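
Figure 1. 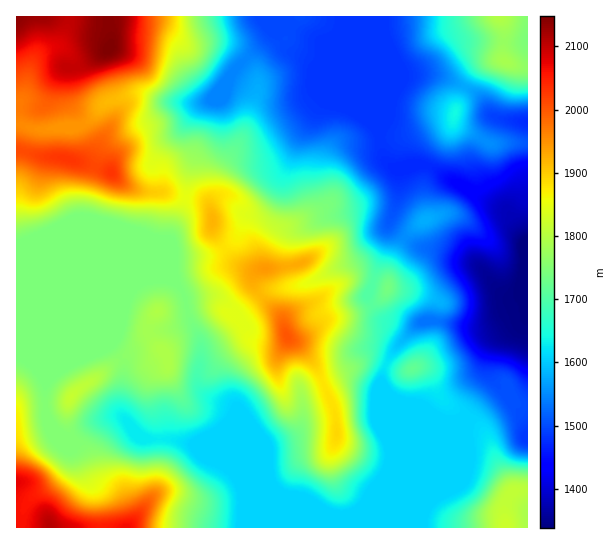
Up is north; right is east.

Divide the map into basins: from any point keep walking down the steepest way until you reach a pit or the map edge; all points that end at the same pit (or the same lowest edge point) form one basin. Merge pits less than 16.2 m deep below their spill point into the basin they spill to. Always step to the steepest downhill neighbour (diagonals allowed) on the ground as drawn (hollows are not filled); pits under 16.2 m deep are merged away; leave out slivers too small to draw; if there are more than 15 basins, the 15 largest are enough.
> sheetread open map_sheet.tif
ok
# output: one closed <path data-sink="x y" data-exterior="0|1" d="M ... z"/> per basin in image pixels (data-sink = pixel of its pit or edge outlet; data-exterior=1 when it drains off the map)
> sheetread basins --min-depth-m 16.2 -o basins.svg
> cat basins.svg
<path data-sink="527 242" data-exterior="1" d="M499 16l-483 1 1 511 511-1 0-384-37 1-29-15-9-8 8-27 11-19 10-10 8-4 14-2 0-33z"/><path data-sink="527 122" data-exterior="1" d="M503 60l-13 1-8 4-10 10-11 19-8 27 9 8 29 15 36-1 1-76-13-2z"/><path data-sink="527 41" data-exterior="1" d="M527 16l-27 1 4 9-1 32 2 3 16 6 7-1z"/>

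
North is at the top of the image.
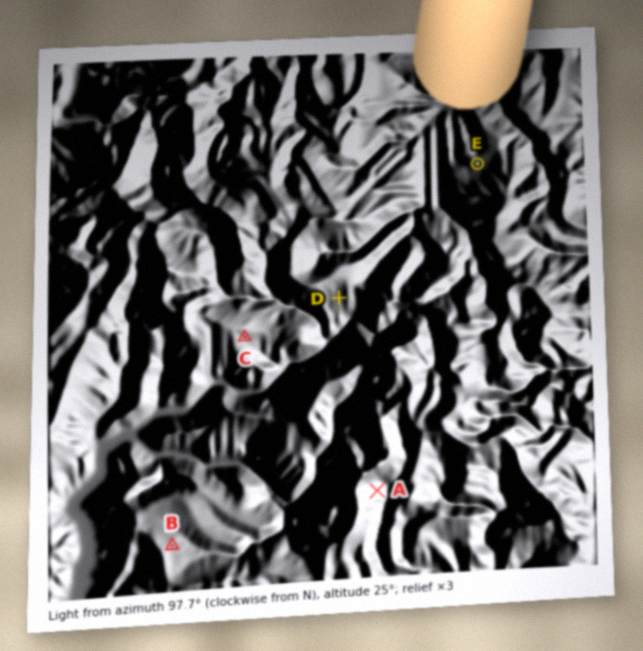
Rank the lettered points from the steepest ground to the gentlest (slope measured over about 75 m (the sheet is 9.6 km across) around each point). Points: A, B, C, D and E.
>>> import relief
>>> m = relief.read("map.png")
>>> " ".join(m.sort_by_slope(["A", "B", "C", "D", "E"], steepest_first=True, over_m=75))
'A C D B E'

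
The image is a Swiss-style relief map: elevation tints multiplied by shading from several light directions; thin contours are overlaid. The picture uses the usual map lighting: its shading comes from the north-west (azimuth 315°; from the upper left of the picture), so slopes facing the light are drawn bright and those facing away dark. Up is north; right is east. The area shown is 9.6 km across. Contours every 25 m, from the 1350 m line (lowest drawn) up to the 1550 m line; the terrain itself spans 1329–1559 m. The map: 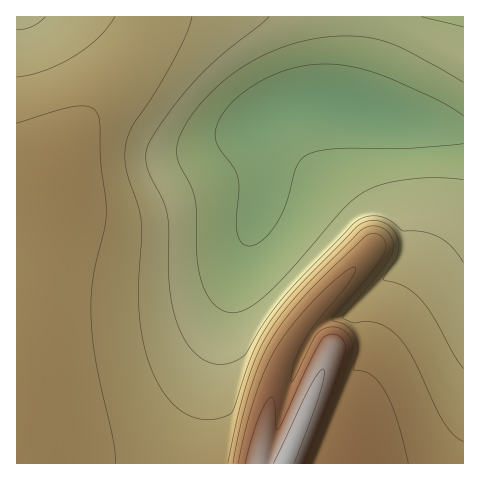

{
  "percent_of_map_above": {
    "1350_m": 89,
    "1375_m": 75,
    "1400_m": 62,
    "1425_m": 49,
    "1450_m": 30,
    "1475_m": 11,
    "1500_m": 6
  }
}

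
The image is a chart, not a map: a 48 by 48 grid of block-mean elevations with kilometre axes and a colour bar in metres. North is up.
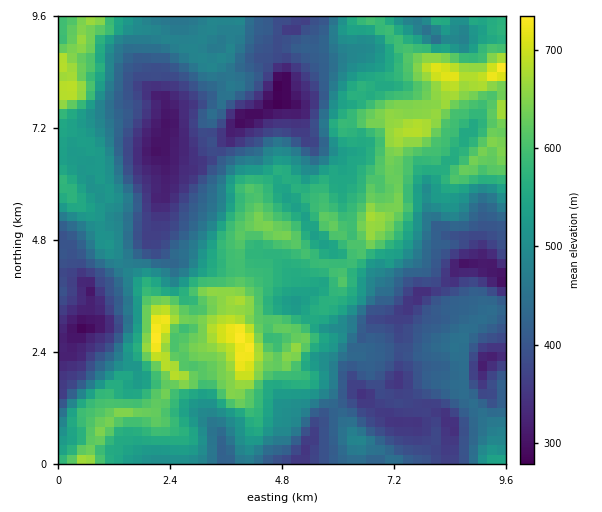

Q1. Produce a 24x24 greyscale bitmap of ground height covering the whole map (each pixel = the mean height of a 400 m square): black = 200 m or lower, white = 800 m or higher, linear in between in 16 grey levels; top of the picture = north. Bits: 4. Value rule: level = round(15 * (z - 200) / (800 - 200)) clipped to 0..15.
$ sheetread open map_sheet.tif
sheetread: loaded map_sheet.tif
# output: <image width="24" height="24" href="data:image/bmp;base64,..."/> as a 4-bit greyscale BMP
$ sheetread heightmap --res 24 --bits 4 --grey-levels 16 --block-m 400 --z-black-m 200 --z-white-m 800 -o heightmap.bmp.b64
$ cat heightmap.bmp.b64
<image width="24" height="24" href="data:image/bmp;base64,Qk2WAQAAAAAAAHYAAAAoAAAAGAAAABgAAAABAAQAAAAAACABAAATCwAAEwsAABAAAAAAAAAAAAAAABEREQAiIiIAMzMzAERERABVVVUAZmZmAHd3dwCIiIgAmZmZAKqqqgC7u7sAzMzMAN3d3QDu7u4A////AJuZiIhmdVRWZlVFeIqpmZhnh2RXZUREZ4q7qph4mHZWVERFZlmpq5ibqIhlRERWVUWJirq8uZl1VEVmRTRonLu8y7l2ZVVmRDNHravNyrqHVVVmVDI1rbvNuqmHVUVWZUNGnKq8uYmYZURWZkNWmYq7qZmahlREU1Rnd2iaqZmqiGZTM1aHVWeamqqaqYZURFeHRFaKu6mqu5dVVYiHVEZ5upmqu6d3ZpiHQ0V5qZmZqqiIeJiGQzRomZiZqqmaqoiFMzRWaHZ4m7qpu4h1MzRDRVR5m8ypq5h1QzVTMzR5u8y6m8p1QzRlQiNpmrvLq8uFREZmUzRomavMzMqGVWd2VEVniKvLvLuXZ3d3VVVneamHmauod3d3ZUVomYeHiQ=="/>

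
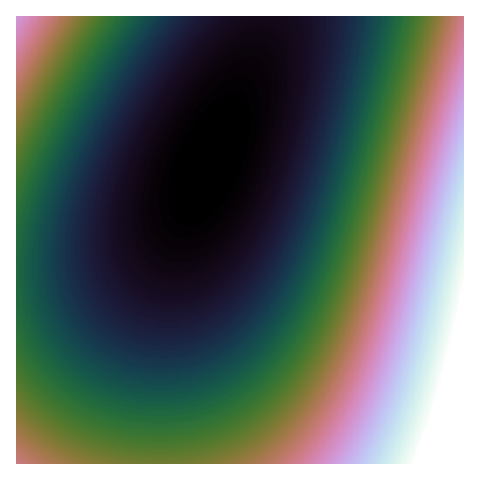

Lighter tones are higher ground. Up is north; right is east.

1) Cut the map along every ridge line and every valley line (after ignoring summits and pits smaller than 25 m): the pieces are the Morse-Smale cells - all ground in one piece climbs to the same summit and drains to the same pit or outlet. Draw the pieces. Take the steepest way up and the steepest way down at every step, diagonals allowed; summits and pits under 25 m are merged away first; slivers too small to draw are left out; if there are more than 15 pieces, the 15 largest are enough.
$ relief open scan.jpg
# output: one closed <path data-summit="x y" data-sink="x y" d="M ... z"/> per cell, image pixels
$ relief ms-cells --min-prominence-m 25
<path data-summit="463 463" data-sink="209 162" d="M463 16l-197 1-2 15-5 20-67 148-21 62-7 38-3 36-1 128 304-1z"/><path data-summit="17 17" data-sink="209 162" d="M265 16l-249 1 1 256 57-4 41-9 36-16 25-21 22-35 53-117 11-30 4-16z"/><path data-summit="17 463" data-sink="209 162" d="M192 200l-10 16-14 15-17 13-24 11-53 14-58 4 1 191 143-1 0-102 3-52 9-52z"/>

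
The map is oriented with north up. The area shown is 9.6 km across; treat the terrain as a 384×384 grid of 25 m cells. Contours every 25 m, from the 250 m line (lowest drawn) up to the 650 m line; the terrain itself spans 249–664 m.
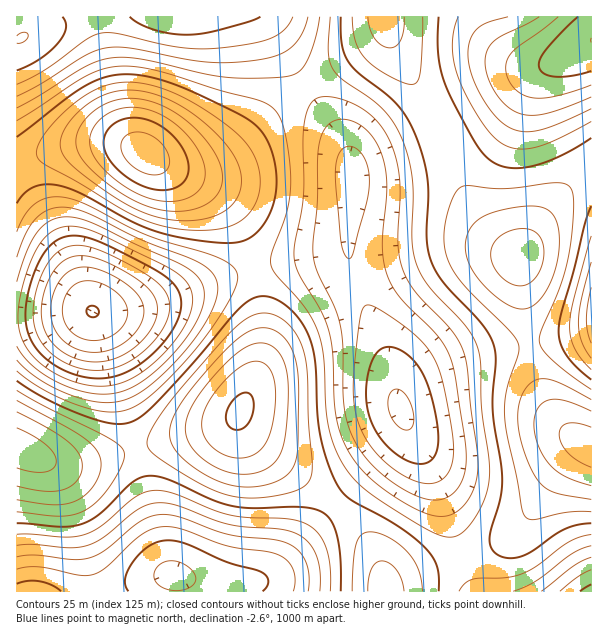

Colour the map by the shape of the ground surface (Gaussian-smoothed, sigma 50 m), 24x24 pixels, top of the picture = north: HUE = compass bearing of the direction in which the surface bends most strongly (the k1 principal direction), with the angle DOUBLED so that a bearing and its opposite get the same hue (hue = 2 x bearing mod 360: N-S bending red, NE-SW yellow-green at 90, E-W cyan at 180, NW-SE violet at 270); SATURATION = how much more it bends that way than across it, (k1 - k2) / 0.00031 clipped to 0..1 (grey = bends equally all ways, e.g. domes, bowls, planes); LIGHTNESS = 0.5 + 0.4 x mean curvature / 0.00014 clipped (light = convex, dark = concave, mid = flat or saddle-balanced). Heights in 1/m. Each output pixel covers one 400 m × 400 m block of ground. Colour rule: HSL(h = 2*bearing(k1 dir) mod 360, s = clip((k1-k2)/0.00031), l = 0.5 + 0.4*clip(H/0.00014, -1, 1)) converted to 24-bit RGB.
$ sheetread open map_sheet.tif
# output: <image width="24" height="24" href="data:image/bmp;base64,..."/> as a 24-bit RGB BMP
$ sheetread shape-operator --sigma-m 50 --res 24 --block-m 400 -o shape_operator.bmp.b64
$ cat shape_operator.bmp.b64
<image width="24" height="24" href="data:image/bmp;base64,Qk32BgAAAAAAADYAAAAoAAAAGAAAABgAAAABABgAAAAAAMAGAAATCwAAEwsAAAAAAAAAAAAAGSIeNk0caK8Ha8cARHsNISoRIh0RRjUVdWYTXmAUHyIRGRwXPkQzprVu5u/K6/Haxq2umzm/mhe30znEzZGexbmZeJBmMEBERTJPZXpHjNwvfOYeR3spHiQaHhcVTTgbinIWd3MYJzEWESIXIF83SdtMyfS73O3Tr5zDgxzdkQroz2vh5cHV37zDt26jZTJ0ekSKiqJ+qdeMlMt4U3lfLCM8Mh41aEI3r405qKRBP3JAIHNcDr95Sf6Gpviwrt21gG+5Zha9fhPNzmnW5K/C56Gy2E6ipCijknCxr8nAxuDIqcO7akqlQRtzSyRujV2HtKmLq7qYcruvMOHVLf/KZv+0gvOoer2bYEKMTxdybCCBt0SE221u52Rw3TqFwTa0qLnS1Ovs3ertsKXZgCjjXQi9YyO6kYC1vMe+wdbJoNrUceziW/3WW/m2VtOOVnt8SSJQNA83Tx1EjTY60V8+2llRymCGsX6+0+zz1+301dzyrIbukSD/fQD/hkDpr6PS0drXzeDRrtzHgOG/WOatP9OKSoJmRy9JKw4pKQwnTiQ+hkxEuoJdwpWGwai6t8zb0/X40ej2oqLul0/8kh//kyr/rHHy0r/j5Nzf3eHQttasetCESMZoQIhXNz1GKxUsJgwnPhlCZkFpjnd1rrSauM26yuTf1vX0q/DohbreYE3adArzgAD7kij/u4Du5MPq79zj7d3W39y4psmIWadUQ15QKyI0Hw8mKhQ4QC5gV2SKhKympsuzwOTKzfLex/blT9CFRYSRPi51Sxt8WxqadSnIq2rT4Kfa8dLc9NnX8ePZ0suujZh9S0JlKhpAIhM1KyFKPU5tVJWQb7WHjNKIpumanfOYd+6HKoEfHjIjGBYdHBMhMSQ6Sz1bf1qEuXqT5K+x9dvW9N/X5MzJt4GzaDGOOxZdMBlOMzBWRGhmSIVVXq5EjtxFpfpMkv9AT/YII0cQFSATGhsYHRoWHR8UIioYPkwphYlB0Lpv8d689ubV58K/ymy7iR6pWBF6UB9rU0BkUWRVVXlFc6A3q+chv/8yqf8iZcoAKD8aFh0YGxgaHxwUIiQPHigLGSoJOmYQjc4W4PRg8ueU26eFwkORjhecbw+JeiOOhEqJeWdycX9ji6dWvtxb2vxoy/9NgswWRkw5FxMgHRIhIBMUJSEOIywJHDYFIV8CSK4Am/8D2vkuzqw5iDpVbBx2axWHjyyppFqwln2kh4yimbGmzNez7PLJ5++sssFgczd0HQsoIAwnIxAcTjYhZXAfPoESIJgEK70AYugAnesMmKYwXz9BQSRcTiB/fjuvoni4n5e7mqrFrsHR2uLe7und8ebax46Imx6JLAc2IwcsTBxGhFFFn7dRWtFEJOQ5G+ksR+IrdtM2a55FQ2JlIilhKSF6YEWimomqo7S3msbHoMnQydLV7eDe88/O4XSVwgqYUQNfOQhPbzCBpoeHs9atque9h+nCceC7ec2ffr+Da6h/P3CIGjFsGiBsUkWFnY+Bob2LfcSKc7+hl7Gp1Kan8Zqk9lSN+wDThgCuXQmqcFDHwdfa2vHl1fbst/Hzjc3klLrOo7u7iaipQmOQFiNdFRRKUUBmqaFksdNxctFfRblsYpSDsHaD6HGP+lGf9D3/oRP/bSr+n6Xs2e/y1/Ts1fb0sdjve5bci4jEtp+2oYqYU0d4GBM6Ew4nUDxUsbtbveV+gNxqPbh1QoWKel2V0Gyp72zLyWz3ol3/mIX/09z42PDz2fLu2uzxjZjacFXIpWe4u3uSs2FycjZnHw8pFhAjQVpKms9pwfCij+GMRL+gLm+OQFOSmGi40H3ekWfdjGvxoqLx2OXz3O/t4Ovox8Ham1/HlDe4uUqtxGKHykV1jiRvPhREJyA8Q4tahOl4vvaylN6ZTK2oK1l5MFd5UWyafWy8TWWaWWK3j6jGw9/S3Ova19PHwoKyvzW9qDGtuUisyGGh2kKnyxWuiB2RTUZ9U8t1g/iHnvSXe8V1VHFtMEFIKE1EMW5TRIV8JlA1PGlFY6pKltVktdZ2uqFsqURonS9+nT2PqVijvV623zfU9w7u2y3fnYazkeCaifaKed9ogZJQUzkzNzIjJD8aE1AUF1EiDSYNIT4TVJERftcFjccVh4EvazEudC9AgEZNgV5hiFKJpCqs3xXd3WLM1ry8z+vFouWUf61bazg3Vh8jWT8iSGYcGlcOCSsLDyQPHC8MT4kBZ7IAWZAGQksXOSoaVjchd2Iqbm4xRj8yRiVGgy96xHeV6eLO6vLZvc+mk12AeiZniCVSpFw+k649OH4nETAW"/>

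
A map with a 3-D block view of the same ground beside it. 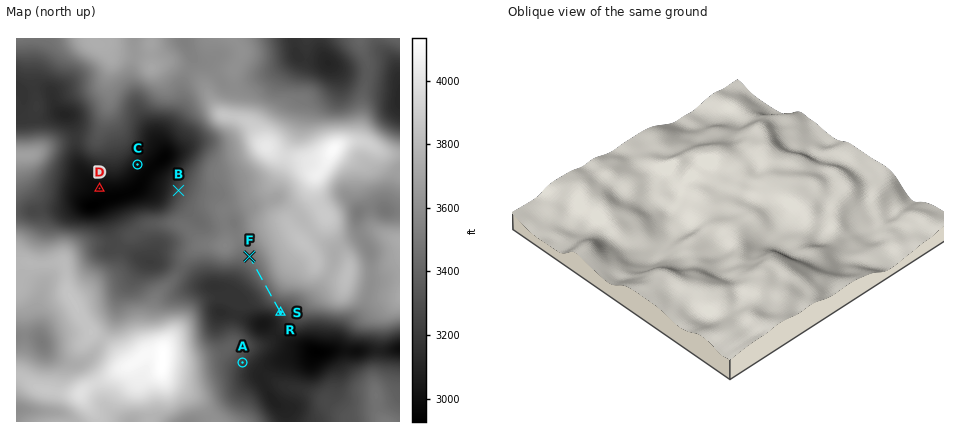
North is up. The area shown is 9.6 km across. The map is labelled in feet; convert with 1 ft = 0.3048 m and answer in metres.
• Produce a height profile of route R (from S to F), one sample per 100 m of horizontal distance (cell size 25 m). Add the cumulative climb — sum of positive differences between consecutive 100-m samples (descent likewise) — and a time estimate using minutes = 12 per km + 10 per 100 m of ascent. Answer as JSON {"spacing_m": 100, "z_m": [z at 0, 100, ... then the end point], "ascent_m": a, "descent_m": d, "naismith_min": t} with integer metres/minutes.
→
{"spacing_m": 100, "z_m": [979, 990, 1004, 1017, 1026, 1031, 1034, 1036, 1040, 1042, 1044, 1045, 1046, 1048, 1051, 1054, 1057, 1057], "ascent_m": 78, "descent_m": 0, "naismith_min": 27}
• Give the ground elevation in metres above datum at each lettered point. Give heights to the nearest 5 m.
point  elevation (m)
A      985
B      995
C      920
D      905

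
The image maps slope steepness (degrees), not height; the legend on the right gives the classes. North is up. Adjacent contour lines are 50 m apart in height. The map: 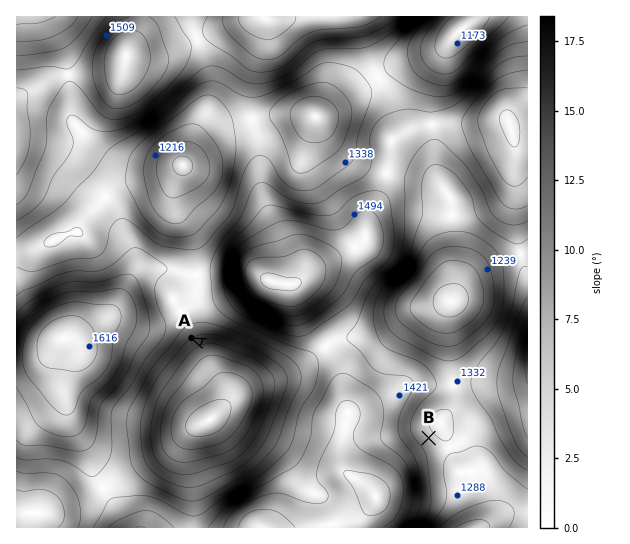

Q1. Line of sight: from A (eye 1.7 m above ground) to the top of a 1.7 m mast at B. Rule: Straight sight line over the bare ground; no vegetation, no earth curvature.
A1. no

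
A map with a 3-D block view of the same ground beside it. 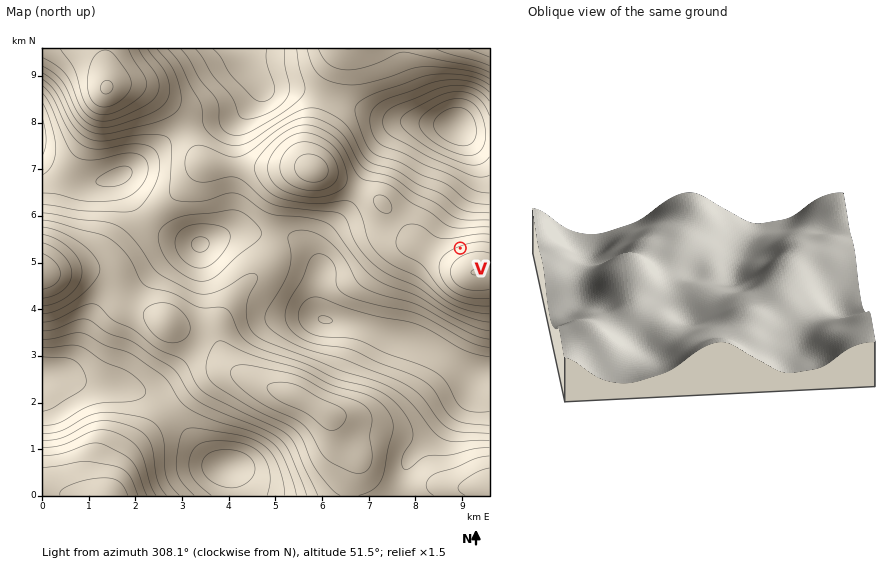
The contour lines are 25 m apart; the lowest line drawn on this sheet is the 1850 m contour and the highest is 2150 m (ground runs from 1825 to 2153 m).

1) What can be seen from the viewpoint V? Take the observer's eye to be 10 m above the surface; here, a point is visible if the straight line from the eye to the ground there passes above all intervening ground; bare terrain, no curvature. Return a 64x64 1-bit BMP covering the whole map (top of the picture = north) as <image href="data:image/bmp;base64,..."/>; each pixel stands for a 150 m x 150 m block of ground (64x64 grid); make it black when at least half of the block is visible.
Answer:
<image width="64" height="64" href="data:image/bmp;base64,Qk0+AgAAAAAAAD4AAAAoAAAAQAAAAEAAAAABAAEAAAAAAAACAAATCwAAEwsAAAIAAAAAAAAA////AAAAAAAB+AAAAAAAAP/wAAAAAAAA//AAAAAAAAD/4AAAAAAAAP/AAAAAAAAA/4AAAAAAAAD/AAAAAAAAAAAAAAAAAAAAAAAAAAAAAAAAAAAAAAAAAAAAAAAAAAAAAAAAAAAAAAAAAAAAAAAAAAAAAAAHAAAAAAAAAB8AAAAAAAAAfgAAAAAAAAH+AAAAAAAAB/wAAAAAAAAf/AAAAAAAAD/4AAAAAAAAf/AAAAAAAAh/4AAAAAAAHv/gAAAAAAA//+AAAAAAAD//4AAAAMAAf//gAAAA8AB//+AAAAD4H///4AAAAP4f///gAAAA/z///+AAAAD///wf4AAAAP//+A/AAAAA///4D8AAAAD///AHgAAEGP//8AcAAB/8///wAAAAH/z///AAAAA//P//8AAAAH/8///4AAAA//j///8AAAD/+P/5/+DwAP/8/gB/4H/A//7wAD/gf+D//8AAD8Af8H//AAAHgAfwP/8AAAMAA/A//wAAAAAB+B8HAAAAAAH4HgcAAAAAAPgeBwAAAAAA/BwHAAAAAAB+PAcBAAAAAH/8DwGAAAAAP/4fAYAAAAA///8AwAAAAH///wDAAAAA////AOAAAAH///8AQAAAAf///wAAAAAD////AAAAAAf///8AAAAAA////wAAAAAD////AAAAAAH///8AAAAAAP///w=="/>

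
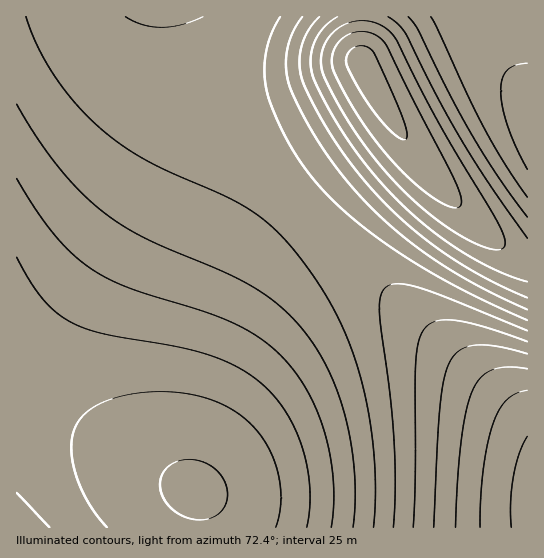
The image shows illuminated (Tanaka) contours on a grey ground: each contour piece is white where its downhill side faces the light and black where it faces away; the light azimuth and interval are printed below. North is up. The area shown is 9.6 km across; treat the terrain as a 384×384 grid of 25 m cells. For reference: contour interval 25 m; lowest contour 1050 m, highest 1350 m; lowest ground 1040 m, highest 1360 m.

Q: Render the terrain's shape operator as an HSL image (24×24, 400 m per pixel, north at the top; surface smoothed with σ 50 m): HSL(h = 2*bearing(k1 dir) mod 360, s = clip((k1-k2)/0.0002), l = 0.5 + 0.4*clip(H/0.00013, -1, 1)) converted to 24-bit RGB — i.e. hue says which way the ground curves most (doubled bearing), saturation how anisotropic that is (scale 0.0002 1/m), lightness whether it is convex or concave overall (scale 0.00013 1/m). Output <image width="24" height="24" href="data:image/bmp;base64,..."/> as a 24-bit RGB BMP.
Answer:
<image width="24" height="24" href="data:image/bmp;base64,Qk32BgAAAAAAADYAAAAoAAAAGAAAABgAAAABABgAAAAAAMAGAAATCwAAEwsAAAAAAAAAAAAAioNyh4BwhH1ugXptfnhre3VqeHJpdnBpc21pcGppbmlqbWdtbWhucWxvdG9veHRxfXh0gXx2hoB4ioR7joh+k4yAl4+DnJOFi31xiHpwhXhugnZtf3RsfHJreXBrdm5rc2xrcWtsb2pva2hvamlwbm9xcXRzdHhzeHx1fYF4goV6h4l8jI1/kpKBlpSDmpeFjXhwinZvh3RuhHJtgXFtfm9se25seG1sdW1ucm1wbmxxaWlyam1zbXN1cHh2cnt2dH92doN3eod4gIp7hY5+i5KAkZWCmJmEjnRvjHJuiXFuhm9tg25tgG1tfG1veW5wdm5ydG50bm10amx1anB3bHd5bnx6cH95coN5dIZ5dop5eY15f5B8hZN/i5aBkJmFkHFujXBuim5th21uhG5vgW5wfm9ye290eHB2dHB2bm53a294anR6bHt9bYB9b4N8cIZ8cop7dI17d497epJ7fpV9gpmBhZ6FkW9tj25tjG5uiW5whm9yg29zgHB1fXF3enJ6dHF5b3B6bHJ7a3d+bH+AbYOAboZ/b4p+cY19c499dZJ9eJZ+e5uCfqKKg62Xkm9tkG5ujW5wim9yh3B0hHF2gnJ4f3N7fHR8dXN8cHN9bXV/bHqBbIKEbYeDboqCboyBb5CAcZOAc5eBdZ6GeKmPe7edgcawkm9ukG5vjm9xi3B0iHF3hnN5g3R8gHV+fHV/dXR/cnaAbniCbX6EbYWHbYmGbYyFbo+Db5ODb5iEcKGJcq+SdcCietG0gd3EknBvkHBwjnFzjHJ2iXN5h3V8hHZ/gneCfHeBdnaBc3iDcHuFboCHboiKboyJbo+IbpOHbpmHbqSLbrSVcMekddm1euLBe9/DknNwkHJxjnN1jHR4iXZ8h3d/hXmCgnmEfHmDd3iEdHuGcX6Ib4OKb4qMb4+NbpOLbpmLbaWObLaWbcujct2zdeW8cty3b7iakXZyj3V0jXV2i3d6iXl+h3qChnuFgXuFe3qGeHuIdX2JcoCLcIWNcIyPcJKQb5iPbqSQbLaWbM2icOCvcea1bNerZ6iGg0VEkHt0jnp2jHl4int8iHyBh36FhH6Hf32He3yJeX6LdoCMc4KOcoaQco6ScpeUcKKTbrSXbcyfcOCqcOWvadKiYpx6ejRCYwUYjn92jH95in57iH59h3+ChoCGgoCGfn+IfICKeoGMd4KNdYSPdImRdJOUc56UcLCVb8ibcd6kcOSoaNCcYZR3dSpFWAEdQgASjYR5i4N7iYN9h4J/hYKBhIKEgYKGf4OHfYOJe4SLeIWMdoeOdY6RdZiRcqmRcMKUcdqcceOgadGXYZN7cydNUwAkQgAZbQIjjYh6i4d8iYZ+h4aAhYWCgoWDgYaGf4WHfYaIe4aKeYeLeIuNdpOOdKGNcrmNctSTcuKYatWSYpl9dCpYUgAtQQAgcAUykTpWjYt8i4p9iYl/hoiAg4eBgYaCgIaEf4eGfYiIfIiJeoqLeI+LdpmJc6+IcsuKc9+PbdqMZaV+dzRmVQI5PwAmbgU+jz9je6eJjI19iYt+h4p/hYmAgoiAgIeBgIeDfoeEfYiGfImHeouHeJOGdaSEcsCCc9mFcN6GZ7d8fEZ2XAZIPQArZwJFjTpreqaHgdGkio19iIx+hop/hIl/gYiAgIiAf4eBfoeDfYiEfImEeo2Dd5qBc7N8ctB8ct9+acp4c1qGaBFdPQAyWQBEiixvd6B+gM+bgNmjiY1+h4x/hYt/g4p/gYl/f4h/f4eAfoeBfYeBfIqBeZJ+daV5csN0c9t1bddyZZ9ucydyRwBBRwA+ghlvmGuIf8mRgNqZes6ViI5/hox/hYt/g4p/gol/gIh/fod/fod/fYd/e4x8eJl2dbRxd9Fxdt1xaL5odkp9WQVaOgA5cAdpkFSJfbyGf9mQetGNdbmFh42AhoyAhYuAhIqAgomAgYh/gId/foZ+fod9gI16haFziMJlfOJTaN9NYZZfZRxuOQA9UQBTiS+Jead7ftWFe9aFdcB/dKR6h42BhoyBhYuBhYmAhIiAgod/gYZ/gIZ+gYd9h495mKVxs8lhwes/mdsJN0oWJgwnLQAzbQ52kmOUf8l8fNl9dsl4c6x1dpV1h4yCh4uChoqBhomBhYiAhYd/hIZ/g4V+hId8jo55pJ5wyLRh6rtA3YsKRCMOHxQXExYgI0pTdbBthth9ftJ3drhydpxzeot2iIuDiIqDiImCiIiBh4eAh4Z/hoV+hYV9hoV7jIh4noxxv4xk4XNM8hkYnRBNMQ8+DR8xDYJTDPErZuFcfMZweahxeZF0e4Z2"/>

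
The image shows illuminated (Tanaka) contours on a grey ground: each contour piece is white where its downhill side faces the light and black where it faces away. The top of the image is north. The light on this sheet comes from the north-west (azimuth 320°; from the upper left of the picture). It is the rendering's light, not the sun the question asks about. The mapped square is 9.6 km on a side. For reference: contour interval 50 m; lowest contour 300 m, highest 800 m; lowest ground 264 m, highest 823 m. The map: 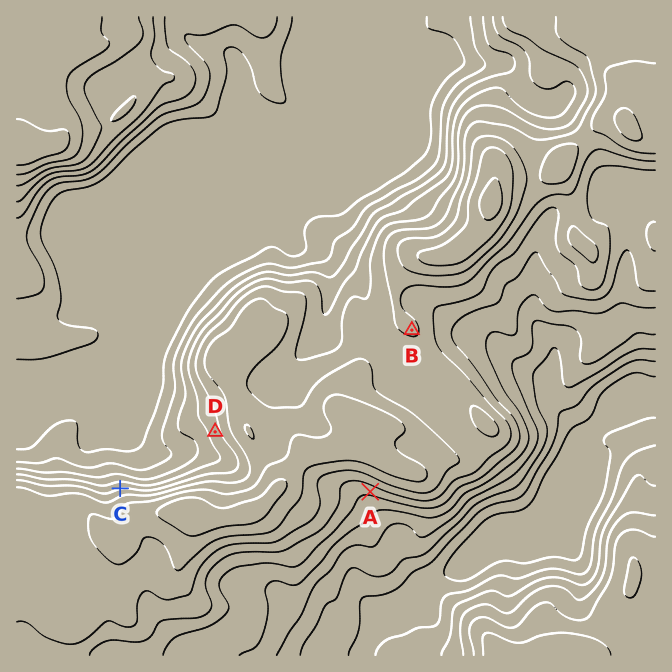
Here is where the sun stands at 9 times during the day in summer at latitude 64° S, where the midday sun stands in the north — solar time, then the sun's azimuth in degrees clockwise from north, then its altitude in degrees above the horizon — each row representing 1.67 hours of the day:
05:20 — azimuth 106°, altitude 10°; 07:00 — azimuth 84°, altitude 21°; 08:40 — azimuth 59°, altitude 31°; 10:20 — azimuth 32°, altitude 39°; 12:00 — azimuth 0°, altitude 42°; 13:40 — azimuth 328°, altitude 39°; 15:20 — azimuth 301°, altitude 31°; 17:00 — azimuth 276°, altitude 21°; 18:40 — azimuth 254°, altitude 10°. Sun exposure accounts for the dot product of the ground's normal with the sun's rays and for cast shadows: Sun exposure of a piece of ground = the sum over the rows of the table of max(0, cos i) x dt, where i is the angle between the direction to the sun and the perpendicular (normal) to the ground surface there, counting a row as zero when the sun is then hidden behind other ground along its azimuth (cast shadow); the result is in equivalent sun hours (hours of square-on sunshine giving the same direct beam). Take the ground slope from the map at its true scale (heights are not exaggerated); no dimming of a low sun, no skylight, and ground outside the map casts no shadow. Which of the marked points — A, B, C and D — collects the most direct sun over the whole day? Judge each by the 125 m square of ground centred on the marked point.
C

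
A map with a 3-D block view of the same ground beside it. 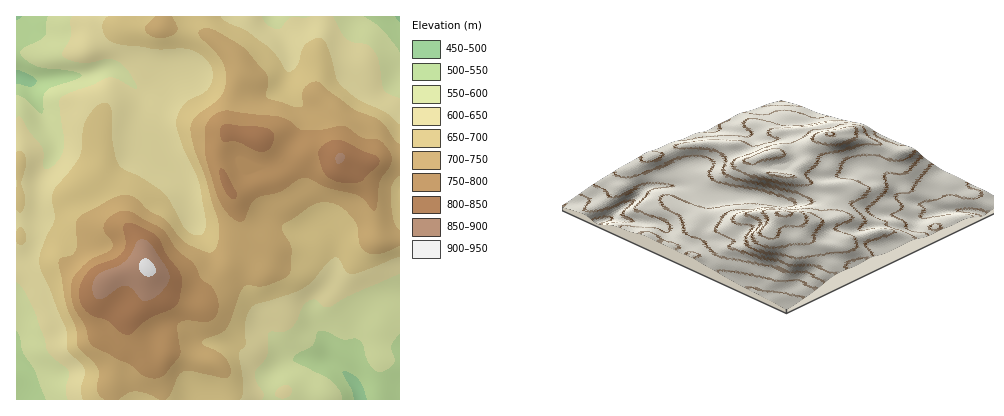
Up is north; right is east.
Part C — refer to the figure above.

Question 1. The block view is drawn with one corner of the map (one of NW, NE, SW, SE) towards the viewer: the SW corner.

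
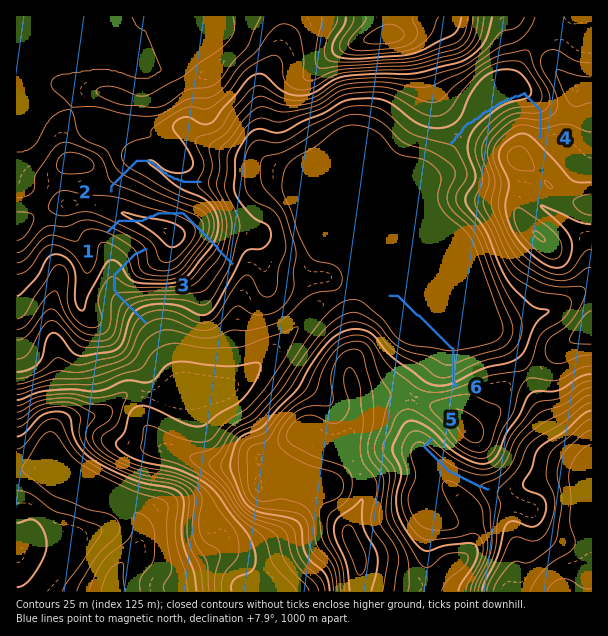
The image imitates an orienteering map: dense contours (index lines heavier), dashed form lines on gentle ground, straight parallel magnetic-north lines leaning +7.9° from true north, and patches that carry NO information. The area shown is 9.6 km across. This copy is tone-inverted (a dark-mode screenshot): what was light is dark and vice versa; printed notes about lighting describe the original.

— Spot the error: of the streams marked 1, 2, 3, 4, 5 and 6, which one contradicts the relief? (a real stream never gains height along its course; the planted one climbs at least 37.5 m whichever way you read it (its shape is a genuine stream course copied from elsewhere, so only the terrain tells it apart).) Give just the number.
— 1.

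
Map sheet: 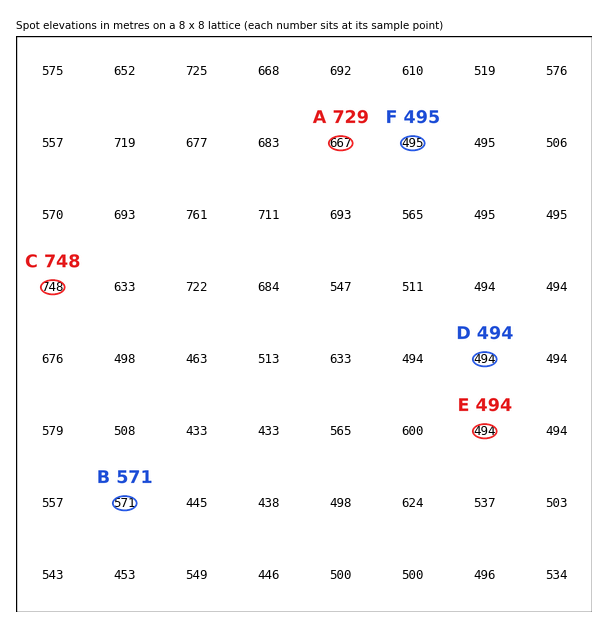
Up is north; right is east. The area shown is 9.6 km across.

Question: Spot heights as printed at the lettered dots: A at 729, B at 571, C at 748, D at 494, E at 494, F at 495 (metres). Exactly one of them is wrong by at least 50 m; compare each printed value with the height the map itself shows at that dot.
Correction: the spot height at A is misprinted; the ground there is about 667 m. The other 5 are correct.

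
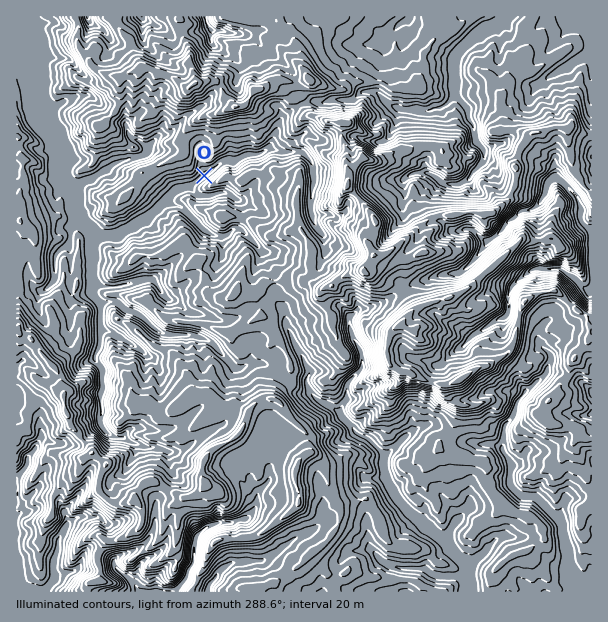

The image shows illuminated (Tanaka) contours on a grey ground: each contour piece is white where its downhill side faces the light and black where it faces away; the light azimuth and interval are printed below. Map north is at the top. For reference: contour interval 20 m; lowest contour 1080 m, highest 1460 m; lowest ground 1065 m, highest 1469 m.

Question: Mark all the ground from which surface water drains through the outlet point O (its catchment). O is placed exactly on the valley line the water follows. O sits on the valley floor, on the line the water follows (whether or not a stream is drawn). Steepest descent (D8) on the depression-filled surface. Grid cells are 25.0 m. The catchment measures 4.811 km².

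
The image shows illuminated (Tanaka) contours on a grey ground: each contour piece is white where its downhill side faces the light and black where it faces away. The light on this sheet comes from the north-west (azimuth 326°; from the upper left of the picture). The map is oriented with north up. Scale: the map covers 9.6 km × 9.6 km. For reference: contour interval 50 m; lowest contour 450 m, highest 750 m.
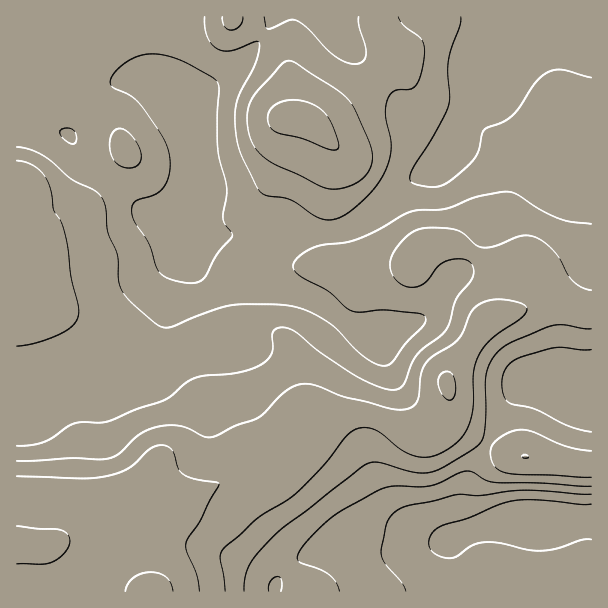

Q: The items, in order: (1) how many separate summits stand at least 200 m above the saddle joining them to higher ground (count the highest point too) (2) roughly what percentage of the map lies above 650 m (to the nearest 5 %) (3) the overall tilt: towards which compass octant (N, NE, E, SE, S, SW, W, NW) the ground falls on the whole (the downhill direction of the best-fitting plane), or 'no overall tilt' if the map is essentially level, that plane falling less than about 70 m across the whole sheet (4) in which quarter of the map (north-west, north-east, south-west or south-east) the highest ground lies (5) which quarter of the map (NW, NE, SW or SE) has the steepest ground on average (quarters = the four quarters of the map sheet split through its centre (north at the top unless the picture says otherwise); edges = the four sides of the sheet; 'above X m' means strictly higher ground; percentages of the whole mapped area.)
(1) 1 summit rises at least 200 m above its surroundings.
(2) About 15 % of the map lies above 650 m.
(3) Overall the map slopes down towards the north-east.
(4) Look to the south-west quarter for the highest ground.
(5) Slopes are steepest in the south-east quarter.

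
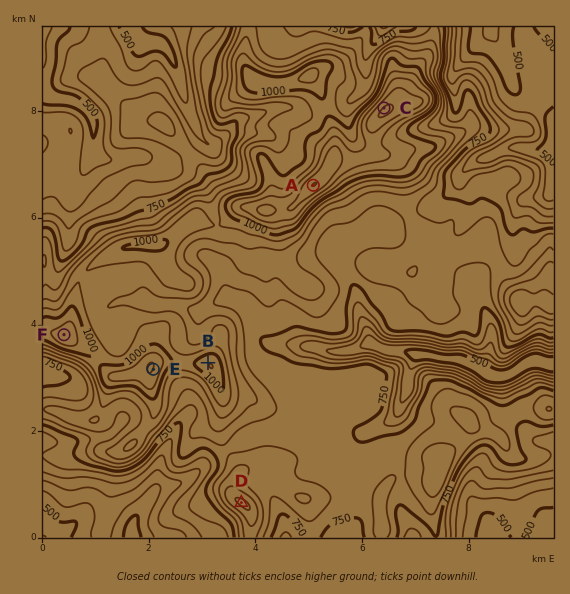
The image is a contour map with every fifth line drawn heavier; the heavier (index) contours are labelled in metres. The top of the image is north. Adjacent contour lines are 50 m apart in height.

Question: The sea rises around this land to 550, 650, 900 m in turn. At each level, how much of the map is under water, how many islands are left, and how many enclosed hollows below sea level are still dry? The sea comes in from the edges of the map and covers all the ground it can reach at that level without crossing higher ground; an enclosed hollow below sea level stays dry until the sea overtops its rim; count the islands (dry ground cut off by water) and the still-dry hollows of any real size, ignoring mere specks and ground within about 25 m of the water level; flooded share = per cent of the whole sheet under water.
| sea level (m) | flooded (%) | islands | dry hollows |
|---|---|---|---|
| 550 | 10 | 0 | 0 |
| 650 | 23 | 0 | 0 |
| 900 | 78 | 1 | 0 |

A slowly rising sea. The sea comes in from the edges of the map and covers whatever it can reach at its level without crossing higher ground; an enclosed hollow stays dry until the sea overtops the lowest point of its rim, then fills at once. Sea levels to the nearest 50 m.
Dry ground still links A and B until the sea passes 950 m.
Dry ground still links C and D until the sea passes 800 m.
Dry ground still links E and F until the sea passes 1000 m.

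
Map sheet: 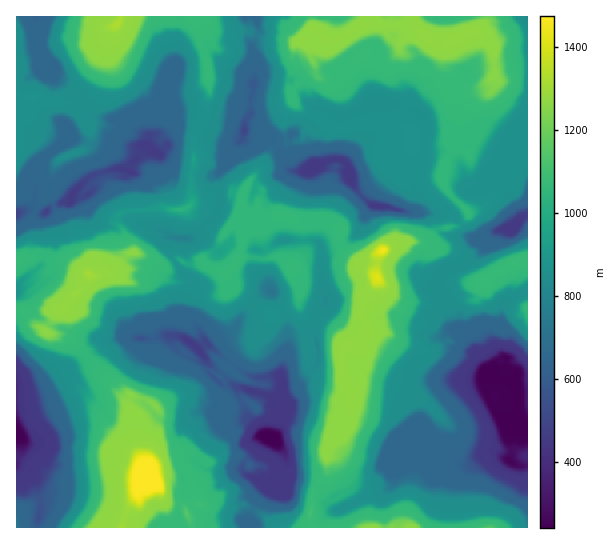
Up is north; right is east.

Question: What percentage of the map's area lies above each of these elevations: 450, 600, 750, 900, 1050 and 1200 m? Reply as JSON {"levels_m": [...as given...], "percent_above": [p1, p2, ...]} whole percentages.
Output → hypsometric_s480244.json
{"levels_m": [450, 600, 750, 900, 1050, 1200], "percent_above": [95, 89, 69, 40, 31, 12]}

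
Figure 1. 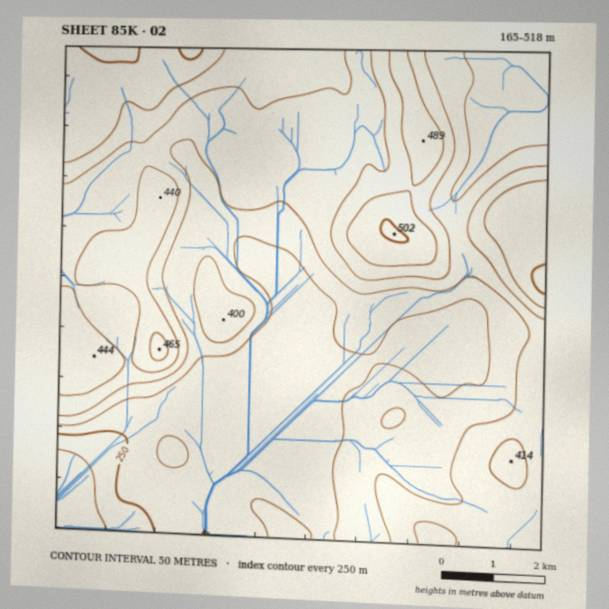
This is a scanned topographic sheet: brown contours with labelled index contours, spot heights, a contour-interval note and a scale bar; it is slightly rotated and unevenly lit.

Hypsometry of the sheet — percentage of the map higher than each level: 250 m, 97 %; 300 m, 75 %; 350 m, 54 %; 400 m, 26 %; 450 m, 10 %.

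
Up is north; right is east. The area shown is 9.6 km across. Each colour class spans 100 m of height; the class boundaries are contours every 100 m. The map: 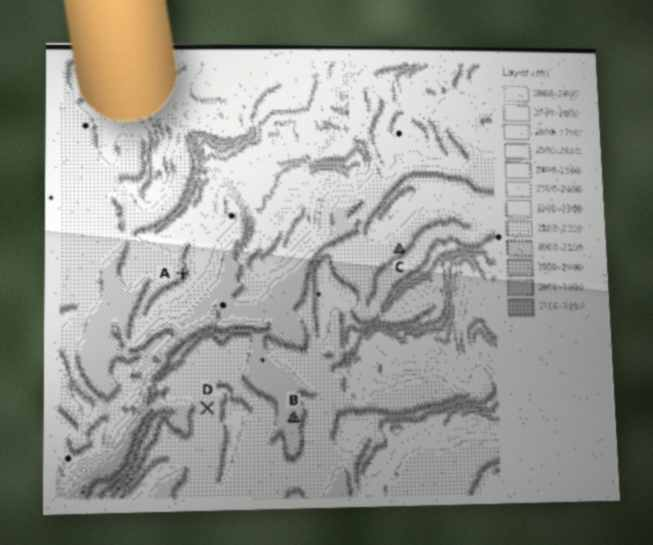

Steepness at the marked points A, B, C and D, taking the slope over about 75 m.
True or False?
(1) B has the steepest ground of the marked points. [False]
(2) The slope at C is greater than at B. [True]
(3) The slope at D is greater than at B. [True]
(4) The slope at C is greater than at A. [False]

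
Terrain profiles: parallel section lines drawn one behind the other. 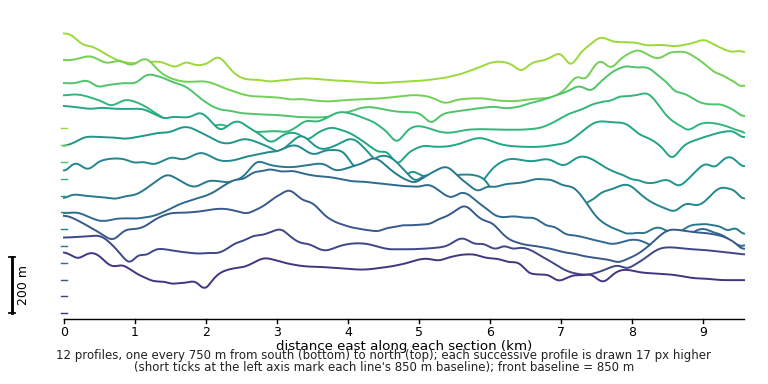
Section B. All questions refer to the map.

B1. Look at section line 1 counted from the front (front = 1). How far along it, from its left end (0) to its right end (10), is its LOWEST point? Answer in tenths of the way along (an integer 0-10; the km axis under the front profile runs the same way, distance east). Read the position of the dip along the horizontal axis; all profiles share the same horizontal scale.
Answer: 2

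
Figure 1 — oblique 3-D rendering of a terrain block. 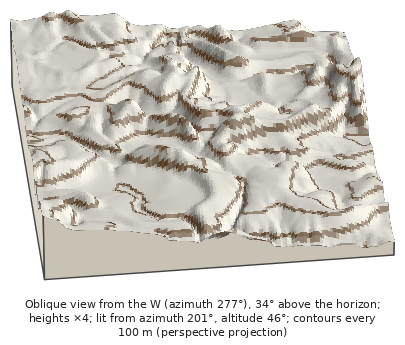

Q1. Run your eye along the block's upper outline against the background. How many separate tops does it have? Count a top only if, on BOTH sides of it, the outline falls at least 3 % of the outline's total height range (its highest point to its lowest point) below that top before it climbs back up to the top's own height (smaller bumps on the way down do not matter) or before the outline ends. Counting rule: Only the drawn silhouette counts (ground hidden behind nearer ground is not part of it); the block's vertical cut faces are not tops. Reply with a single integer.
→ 2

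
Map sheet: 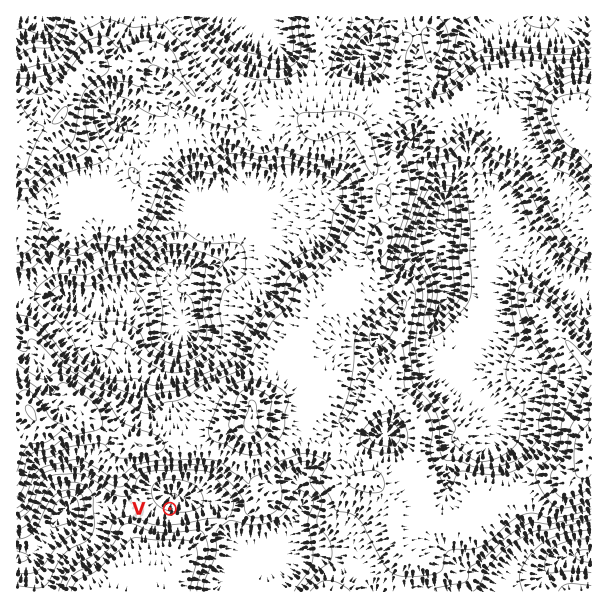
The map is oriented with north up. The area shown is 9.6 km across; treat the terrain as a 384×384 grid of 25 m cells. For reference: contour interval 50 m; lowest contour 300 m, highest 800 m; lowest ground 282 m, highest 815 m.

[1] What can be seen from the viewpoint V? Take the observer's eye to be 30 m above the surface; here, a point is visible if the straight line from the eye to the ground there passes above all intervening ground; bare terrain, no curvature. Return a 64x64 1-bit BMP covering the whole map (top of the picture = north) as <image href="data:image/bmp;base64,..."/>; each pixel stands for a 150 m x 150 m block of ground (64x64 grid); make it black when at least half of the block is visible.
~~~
<image width="64" height="64" href="data:image/bmp;base64,Qk0+AgAAAAAAAD4AAAAoAAAAQAAAAEAAAAABAAEAAAAAAAACAAATCwAAEwsAAAIAAAAAAAAA////AAAAAAAAAAAAAAAAAAAAAAAAAAAAAAAAAAAAAAAAAAAAACAAAAAAAAAA4AAAAADAAAjAAAAAB/AAAAAAAAAP+AAAAAAAgA//wAAAAADAD//gAAAAAOAP/+AAAAAA4B//wAAAAADgH/+AAAAAAOAf/4AAAAAA4A//AAAAAADgD/wAAAAAAOAAAOAAAAAAAAAAwAAAAAAAAACAAAAAAAAAAAAAAAAAAAAAAAAAAAAAAAAAAAAAAAAAAAAAAAAAAAAAAAAAAAAAAAAAAAAAAAAAAAAAAAAAAAAAAAAAAAAAAAAAAAAAAAAAAAAAAAAAAAAAAAAAAAAAAAAAAAAAAAAAAAAAAAAAAAAAAAAAAAAAAAAAAAAAAAAAAAAAAAAAAAAAAAAAAAAAAAAAAAAAAAAAAAAAAAAAAAAAAAAAAAAAAAAAAAAAAAAAAAAAAAAAAAAAAAAAAAAAAAAAAAAAAAAAAAAAAAAAAAAAAAAAAAAAAAAAAAAAAAAAAAAAAAAAAAAAAAAAAAAAAAAAAAAAAAAAAAAAAAAAAAAAAAAAAAAAAAAAAAAAAAAAAAAAAAAAAAAAAAAAAAAAAAAAAAAAAAAAAAAAAAAAAAAAAAAAAAAAAAAAAAAAAAAAAAAAAAAAAAAAAAAAAAAAAAAAAAAAAAAAAAAAAAAAAAAAAAAAAAAAAAAAAAAAAA=="/>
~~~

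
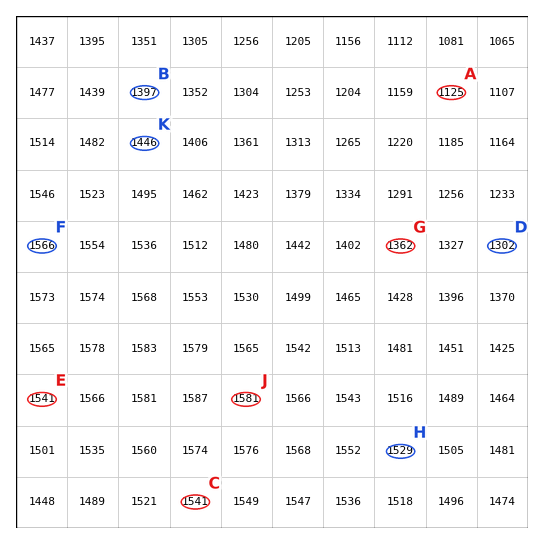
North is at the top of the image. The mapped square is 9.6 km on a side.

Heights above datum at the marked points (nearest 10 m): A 1130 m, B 1400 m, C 1540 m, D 1300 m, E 1540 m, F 1570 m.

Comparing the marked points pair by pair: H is higher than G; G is lower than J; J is higher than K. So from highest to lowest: J H K G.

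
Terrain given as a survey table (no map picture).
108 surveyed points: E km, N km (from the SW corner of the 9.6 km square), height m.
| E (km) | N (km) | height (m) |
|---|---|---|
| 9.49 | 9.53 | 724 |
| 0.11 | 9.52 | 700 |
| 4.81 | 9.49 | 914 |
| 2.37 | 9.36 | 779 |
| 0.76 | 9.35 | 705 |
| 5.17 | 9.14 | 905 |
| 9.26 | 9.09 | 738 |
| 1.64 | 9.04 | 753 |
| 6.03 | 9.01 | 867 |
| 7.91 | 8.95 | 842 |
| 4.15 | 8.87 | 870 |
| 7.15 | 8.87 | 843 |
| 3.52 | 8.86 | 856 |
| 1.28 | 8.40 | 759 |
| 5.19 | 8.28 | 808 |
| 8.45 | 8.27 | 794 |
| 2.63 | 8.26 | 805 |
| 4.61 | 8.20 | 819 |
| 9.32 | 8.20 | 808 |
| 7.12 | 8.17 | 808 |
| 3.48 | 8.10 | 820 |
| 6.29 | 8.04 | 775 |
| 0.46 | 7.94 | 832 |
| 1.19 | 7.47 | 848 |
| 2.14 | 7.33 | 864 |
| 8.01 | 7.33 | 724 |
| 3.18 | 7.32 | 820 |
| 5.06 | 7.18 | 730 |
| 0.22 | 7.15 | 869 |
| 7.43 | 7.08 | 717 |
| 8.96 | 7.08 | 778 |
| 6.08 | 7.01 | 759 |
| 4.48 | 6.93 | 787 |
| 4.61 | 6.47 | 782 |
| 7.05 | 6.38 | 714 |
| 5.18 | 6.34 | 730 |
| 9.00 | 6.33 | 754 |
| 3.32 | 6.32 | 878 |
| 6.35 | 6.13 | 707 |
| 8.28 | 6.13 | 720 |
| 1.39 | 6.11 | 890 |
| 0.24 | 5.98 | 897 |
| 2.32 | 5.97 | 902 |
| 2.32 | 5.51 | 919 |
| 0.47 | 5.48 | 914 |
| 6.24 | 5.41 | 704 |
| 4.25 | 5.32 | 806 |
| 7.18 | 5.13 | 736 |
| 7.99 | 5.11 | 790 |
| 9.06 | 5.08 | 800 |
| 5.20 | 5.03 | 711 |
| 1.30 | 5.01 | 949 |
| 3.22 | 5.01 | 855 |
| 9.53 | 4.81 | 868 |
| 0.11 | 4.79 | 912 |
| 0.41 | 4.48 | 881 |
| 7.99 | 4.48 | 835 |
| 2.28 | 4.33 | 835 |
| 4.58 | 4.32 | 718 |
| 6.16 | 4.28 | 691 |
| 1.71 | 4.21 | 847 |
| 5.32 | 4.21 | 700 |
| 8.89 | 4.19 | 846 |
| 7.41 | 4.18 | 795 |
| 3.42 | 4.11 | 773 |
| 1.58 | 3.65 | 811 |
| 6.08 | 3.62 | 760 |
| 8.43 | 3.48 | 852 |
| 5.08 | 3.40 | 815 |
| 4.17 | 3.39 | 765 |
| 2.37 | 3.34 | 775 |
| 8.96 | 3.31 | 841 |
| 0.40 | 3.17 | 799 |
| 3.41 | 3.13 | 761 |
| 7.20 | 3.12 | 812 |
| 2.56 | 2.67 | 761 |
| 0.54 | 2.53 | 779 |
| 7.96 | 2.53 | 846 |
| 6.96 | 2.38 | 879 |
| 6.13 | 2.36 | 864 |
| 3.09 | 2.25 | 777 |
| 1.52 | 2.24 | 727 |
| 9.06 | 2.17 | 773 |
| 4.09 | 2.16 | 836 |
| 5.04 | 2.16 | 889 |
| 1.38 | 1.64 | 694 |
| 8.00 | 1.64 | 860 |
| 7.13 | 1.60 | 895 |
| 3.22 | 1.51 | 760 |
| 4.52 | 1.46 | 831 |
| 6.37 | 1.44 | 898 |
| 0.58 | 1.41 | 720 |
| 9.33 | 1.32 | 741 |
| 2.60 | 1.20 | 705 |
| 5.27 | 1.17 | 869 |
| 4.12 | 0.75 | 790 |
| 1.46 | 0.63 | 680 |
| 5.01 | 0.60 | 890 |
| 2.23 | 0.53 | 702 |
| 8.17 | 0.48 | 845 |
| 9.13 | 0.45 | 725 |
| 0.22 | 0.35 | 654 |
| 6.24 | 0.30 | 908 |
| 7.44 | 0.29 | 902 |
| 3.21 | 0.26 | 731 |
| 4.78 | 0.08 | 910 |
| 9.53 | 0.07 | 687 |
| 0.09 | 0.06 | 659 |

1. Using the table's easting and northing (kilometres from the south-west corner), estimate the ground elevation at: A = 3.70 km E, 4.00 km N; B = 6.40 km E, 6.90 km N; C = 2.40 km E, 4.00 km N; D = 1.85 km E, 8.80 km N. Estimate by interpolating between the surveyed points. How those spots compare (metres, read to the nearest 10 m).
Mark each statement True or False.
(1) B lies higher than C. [False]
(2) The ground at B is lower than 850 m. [True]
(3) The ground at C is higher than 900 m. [False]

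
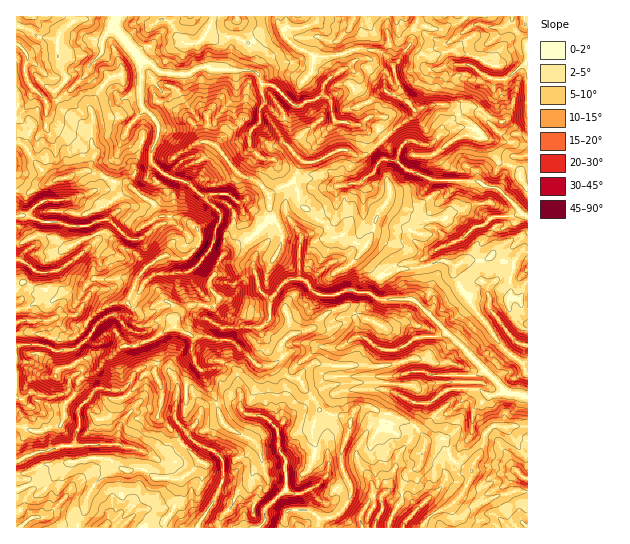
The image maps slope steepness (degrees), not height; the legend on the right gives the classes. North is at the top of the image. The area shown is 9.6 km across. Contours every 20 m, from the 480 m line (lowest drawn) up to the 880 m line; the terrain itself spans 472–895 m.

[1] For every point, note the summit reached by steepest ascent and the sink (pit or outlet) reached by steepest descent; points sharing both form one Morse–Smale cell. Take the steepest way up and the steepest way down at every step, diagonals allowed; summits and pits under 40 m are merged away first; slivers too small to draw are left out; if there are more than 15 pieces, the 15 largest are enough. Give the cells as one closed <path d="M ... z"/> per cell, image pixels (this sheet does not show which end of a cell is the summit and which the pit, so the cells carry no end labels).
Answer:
<path d="M213 16l-139 0-1 6-13 11-3 6 2 23 8 16-12 13 2 9 13-9 15-16 4-7 29 29 5 2 12-6 5 1 3 17-15 16-9 24-15 26 11 6 12 1 15 13 9 4 8 15 23 3 17 12 1 10-11 15-6 3-20-3-13 8-13 14-9 23 3 6 6 2 10 0 15-8 5 0 8 6 0 13 2-5 13-10 11-1 10 4 8-7 0-3-10-11 0-6 6-7 6-17 16-13 12-4 16-17 4-9 0-19 26-16 7-18 11 2 28-14 4 0 12 7 6 0 12-10-7-15-9-6 10-8 0-6-10-24 1-9-12-11 5-5 0-5-3-6-15 5-21 0-24-13-9-15-15 4-16 11-8-2-5-4-30-1-4 3 9-17z"/><path d="M293 181l-24 14 0 19-4 9-16 17-12 4-16 13-6 17-6 7 0 6 10 11 0 3-8 7-10-4-14 3-11 10-1 9 19 11 13-1 10 4 12 0 16 12 10 12 19 1 15 12 9 2 6 10 9 9 6 11 4 3 18 4 9 5 5-12 14-2 13 6 9 2 16 6 12 9 7 11 16-2 5 6 2 12 10 8 12 6 13-28 0-8 7-8 7-2 9 3 21-2 0-61-5-1-18-14-28-36-18-28-4-9 0-12-9-4-8 0-19 7-21 1-19 8-18-18-1-6 3-6-18-11-12 1-6-11-27-23-1-10z"/><path d="M458 115l-14 10-3 8-8 10-7 2-15-5-5 1-7 10-2 10-14-2-8-12-12 9-6 0-12-7-4 0-28 14-11-2-9 20 6 12 1 10 27 23 6 11 12-1 18 11-3 6 1 6 18 18 19-8 21-1 19-7 8 0 12 4 9-5 18 0 9-4 7 4 12 3 8-11 7-2 0-63-8-9 0-5-6-6-15-4-10-21-6-5-10-1 3-7-6-6-9-4z"/><path d="M207 336l-10 0-4 2-1 16 3 8 21 36 5 23 9 8 26 14 7 20-8 7-3 11-15 12-6 16-11 10-1 8 66 1 0-14 8-5 16 2 10 8 12-2 8-4 12-18 0-9-10-20 0-16 7-15 3-13-10-6-7 0-13-5-23-32-9-2-15-12-19-1-10-12-16-12-12 0z"/><path d="M153 339l-16 6-11 0-7 3-14 11-10 13-13 5-5 6-2 11-11 11 0 13-3 7-15 3-7 4-10-1-7 8-6 2 1 48 40-16 12-10 18-4 19 0 20 12 13-3 19 11 23 0 14-10 4-8-20-20-8-12-14-12 4-15 0-13-6-15 2-21z"/><path d="M175 327l-10 4-12 8 4 14-2 21 6 15 0 13-4 15 14 12 8 12 20 21-8 10-11 9-5 26-8 11-3 9 54 1 2-9 11-10 6-16 15-12 3-11 8-7-2-6-2-10-6-7-23-11-9-8-5-23-21-36-3-8 1-16z"/><path d="M527 16l-109 0-6 17 0 8-4 6 21 22 10 0 7-4 21-1 18 12 11 3-3 6 3 22-7 16-15-12-8 0-7 4 17 14-3 7 10 1 6 5 10 21 15 4 6 6 0 5 6 9 2-1z"/><path d="M167 301l-5 0-15 8-14-1-6-5-12 0-8 2-9 6-11 11-4 8-12 9-18 0-20-7-16 1-1 93 23 6 7-4 15-3 3-7 0-13 11-11 2-11 5-6 13-5 6-9 18-15 7-3 5 2 20-7 24-14 0-19z"/><path d="M106 177l-3 2-2 6-11 8-25 7-19 0-8 4-11 11-10 1-1 26 6 1 20-8 12 2 9 8 7 2 24-12 12-2 13 14 16 6 11 15 17-12 20 3 9-6 8-12-3-13-19-11-19-1-8-15-9-4-15-13-12-1z"/><path d="M369 407l-14 3-7 25-7 15 0 16 10 20 0 9-12 18-20 8 0 7 70 0 2-10 10-17 3-19 4-8 12-9 5-24-6-11-12-9-16-6-9-2z"/><path d="M106 233l-12 2-24 12-7-2-9-8-12-2-20 8-5 0-1 40 10 0 8 5 17 1 8 4 20 0 15-14 17 1 12-3 12 4 10-12 0-4-10-12-16-6z"/><path d="M139 468l-8 3-13-3-16 8-10 11-5 11-2 13-8 16 86 1 4-10 8-11 6-28-23 0z"/><path d="M34 89l-6 17-5 5-7 2 0 29 5 1 7 7 12 19 13 11 16-3 6-4 12-2 8-16-4-25-17-14-7-3-10-13-10 4z"/><path d="M106 459l-19 0-18 4-12 10-40 16-1 38 61 1 8-17 2-13 5-11 10-11 18-9z"/><path d="M409 48l-16 18 0 4 11 29 11 12 15-6 13-1 12 7 3 4 8-4 8 0 13 10 2-2 7-12 0-12-3-5 2-11-10-3-18-12-21 1-7 4-10 0z"/>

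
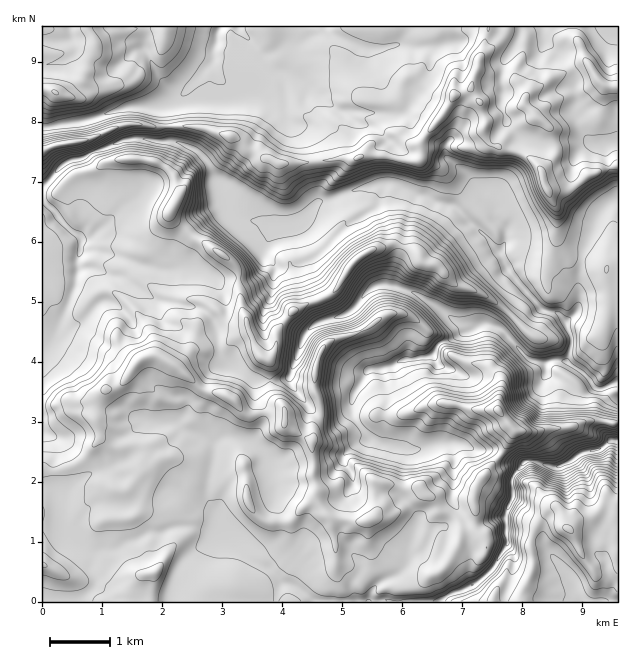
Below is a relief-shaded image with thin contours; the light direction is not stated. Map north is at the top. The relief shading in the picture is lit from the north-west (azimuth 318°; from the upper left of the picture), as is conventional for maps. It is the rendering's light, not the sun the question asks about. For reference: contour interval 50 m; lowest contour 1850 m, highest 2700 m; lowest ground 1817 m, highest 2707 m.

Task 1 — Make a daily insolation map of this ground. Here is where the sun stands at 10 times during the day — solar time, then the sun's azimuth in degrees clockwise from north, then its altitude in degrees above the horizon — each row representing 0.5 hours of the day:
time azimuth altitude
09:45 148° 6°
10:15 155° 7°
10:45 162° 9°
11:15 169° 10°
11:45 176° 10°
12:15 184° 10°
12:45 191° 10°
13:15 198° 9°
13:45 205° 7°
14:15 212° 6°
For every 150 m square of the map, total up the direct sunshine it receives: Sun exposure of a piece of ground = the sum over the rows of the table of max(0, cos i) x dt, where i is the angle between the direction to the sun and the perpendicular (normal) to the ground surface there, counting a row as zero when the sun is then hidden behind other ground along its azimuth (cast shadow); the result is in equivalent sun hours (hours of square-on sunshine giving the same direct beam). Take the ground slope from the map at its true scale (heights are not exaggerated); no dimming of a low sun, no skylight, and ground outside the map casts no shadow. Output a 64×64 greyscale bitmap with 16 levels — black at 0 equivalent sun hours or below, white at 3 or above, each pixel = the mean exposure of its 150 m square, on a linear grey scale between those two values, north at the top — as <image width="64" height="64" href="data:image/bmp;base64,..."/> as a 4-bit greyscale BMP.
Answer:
<image width="64" height="64" href="data:image/bmp;base64,Qk12CAAAAAAAAHYAAAAoAAAAQAAAAEAAAAABAAQAAAAAAAAIAAATCwAAEwsAABAAAAAAAAAAAAAAABEREQAiIiIAMzMzAERERABVVVUAZmZmAHd3dwCIiIgAmZmZAKqqqgC7u7sAzMzMAN3d3QDu7u4A////AEVVQyM0RERDNEREREQyE3mai5q97/6QAAEyI0VUQ2iIZ4hkMzRWZkQzNERDMyFGZnZ4hGVnrOkQABIUZUM0fKerlkMzNGiXQzMiIzMzVmVWdmV3MjRqq5MAARJUMzaJZ6QQEzMiESZTMiIiISRVVVVmVFZlMxFYmoEAAUQjWaQ2EAEjMzEAAmQiIhEjRVVVRFQ0VURDERV3hwACIjWcYUUAEjQzMhAARkMyIjNFVVVVVFZlREMzI3VXIAUzWLgkVAEjNFVDIhAlZDMzRFZWVEVFZ3ZVREMyRVMwEySctjREIjNFZVVTIhE0Q0RWiXdlZ1eqmXZUQzI0MRAiR62lRERDNEVnd3ZVQ0RERXqnd4eIZ4mrqGRFQxMgAEQ4dCNWREREQzIzRUREQ0RWmSASiXUiEBRHdVZ0JnMAERZiASRUNEREMzMzM0M0RVeUERImYQAAASE4ljFGRDAANEIAAUQ0RERVZURDM0VVVUIiIRJDEAARE1d1MTRXcgIxAAAAQkREREREVFREVUVUIiMyEiIxAUVVRTAQAkdyFUAAAAAQVVVDIiNFVVVEREQSIzNGMAEEQhAAEAAASHICAAAAAABEVlQzRERWVUREREIjMzNCABEAAAAAAAABIhAAAAAAABACVmVDM0VlRERDIzNEVTIAAAAAAAAAAAAzEAAAAAAAAAAndmVDIiMzQzIBNWVnVBAAAAAAAAAAAAmEEAAAAAAAASNkIjIzIjM0MRNpvKZmIAAAAAAAAAAAS/6CAAAAAAE0RERCERIyNFVFZnvdgREAAAAAAAABI0rLvaYgAAAWR3iXVDMyIiRWVnnLdGUgAwAAAAAAI0V6p3ggABEAEkZGmXQzREVVVUZom6eFMyAEEAAAAUdqu6ztwwAAAAAAAFdlQ0VGd4iHZ4nKMBQxACMQAAAAA3rMlEMwAAAAAAAAETIkeZiIdlV5vJMQAQABUhAAAAAAARAAAAAAAAAAAAEAAAFFinZFibgyAAAAAAIxEQAAAAAAAAAAAAAAAAAAAQAAAAAohWirkQAAAAAAAmUhAAAAAAAAAAAAAAAAAAAjEAAAAAOIiZYQAAACVhABRjEQAAAAAAAAAAAAAAAAATYRAAAAAVqXMBAAACe5QAA2ZDIRAAAAAAAAAAAAAAABNiEQAAAAASAAEQABNhFRABmph3YxAAAAAAAAAAAAABI1IREAARAAAAABABJDAFIAA73tynQiEAAAAAAAAAAAEjUyERASAAAAAAEQFHIBMgAAFa7tlVVSAAAAAAAAAAABJDIiEREAAAAAEiI0UQAlEAAAAXy5iEAAAAAAAAAAAAAjMyIhEAAAAAAAJBMhAAiBAAAAA52kAAAAAAAAAAAAACNEMjIQAAAAAAEyAgAAAkZBAAAAAQAAAAAAAAAAERAAI0QyIyIQAAAAEgABAAAAAVhgAAAAAAABIREAAAEzIREzMzIiMgAAAAAAABEAAAAAAGcAAAAAAXu4QAAAEiMyI0QzMiIQAREAAAAAEQAAAAAAGUAAAAFa6BAAAAAiNERERDMyEBIiEAAAABNVEAAAAAADswAAS+1jAAAAARE0VUQ0MzI0MiESIREjWJQAAAAAAABupjR5dBAAAAARETRUIiMzMxESMzNDM0WJMAAAAAAAAAXf2oQQAAAAARERNEMhEjMzIzMyI0VWdjAAAAAAAAAAABJWIAAAAAERERE1QyESMhBEMyNEV4dRAAAAAAAAAAAAAAAAAAAAASIRETVUMRIgBWVDMzN7thAAAAAAAAAAAAAAAAAAAAAREiIjV1QyEiBGVFRDMkmlAAAAAAAAAAAAAAAAAAAAAREiIje+hUMiA2RERUQyIlggAAAAAAAAAAAAAAAAAAAREiIza/uYVCE5VEREVDMQF1AAAAAAAAAAAAAAAAAAEiIiMjWct92WQyNVREVEQyETYAAAAAN1EAAAAAAAAAEjIiIzRppWffyWMDZmZVVDMyAxAAATmrhzESEAAAABI1VDMzRXhhEU7/yQA1d3d2Z3IAEAAmrbzLuoZ2EAAUnIZURnd4qUIhE4z+UAAFnO7KMAAAE3qZlniazb/+zP/skzeu///4AjEAAE/8QAABIhAAAAA8y2MQAAARIld1IBN2v////3EAQwAAA7//oQAAAAAAFr22EAAAAAAAAgAEVEl2aIZBAAEiEAAAAAN9YAAAABSbyFIAAAAAAAAAATEFvFR5UBIyRUMhEjAAAABYUhACV3QQAAAAAAAAAAABAAGctzRjE3mWQyRWVAAAAAABAAAAAAAAAAAAAAAAAAAAABq4UxQ0V0ABNFZXMAAAAAAAAAAAAAAAAAABABERIhERApmYMUdyAiMzRVm6dCAAAAAAAAAAAAAAARASRVUzMyERioVDETEBNUV5mVIQIzMhAAAAAAAAAAAREjMzIRIzMhIjYQMiEzISR4rAAAMxE0ZSAAAAAAAAAREjMzIRIjQyAQAjMzQAJlQ1gyAAAkMQIkMxAAAAAAEiIjMzIhEiIiERABZTEQABNFcwAQABNUEBFXUwAAABIjMzMzMyIiEQAREAEzEAAAABZQACERFGVSEViFMQARIiMzMzMzIiERAAAAABVSAgAAEwAAERIkQzQ0V3ZDECIiRDMzRDEjQyERERAAAVUiIBNEAAAzIjMSRFZFZlRBMyREREQyE2dmZUREMhACJVIyM0EAAUQzQhIzRURFVEMRNVRERDFGVVRUMzMyIRMzQiMgAAAS"/>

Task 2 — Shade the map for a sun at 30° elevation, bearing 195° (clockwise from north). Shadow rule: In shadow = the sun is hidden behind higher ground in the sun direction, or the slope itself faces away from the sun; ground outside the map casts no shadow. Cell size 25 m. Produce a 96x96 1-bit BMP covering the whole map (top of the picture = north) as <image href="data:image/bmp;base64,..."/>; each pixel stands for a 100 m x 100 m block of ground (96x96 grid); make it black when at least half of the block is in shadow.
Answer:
<image width="96" height="96" href="data:image/bmp;base64,Qk2+BAAAAAAAAD4AAAAoAAAAYAAAAGAAAAABAAEAAAAAAIAEAAATCwAAEwsAAAIAAAAAAAAA////AAAAAAAAAAAAAAAAAAwAAAAAAAAAAAAAAAeAAAAAAAAAAAAAAAOAAAAAAAAAAAAAAABgAAAAAAAAAAAAAAAwAAAAAAAAAAAAAAAQAAAAAAAAAAAAAAAAAAAAAAAAAAAAAAAEAAAAAAAAAAAAAAAGAAAAAAAAAAAAAAAAAAAAAAAAAAAAAAAIAAAAAAAAAAAAAAAIAAAAAAAAAAAAAAAYAAAAAAAAAAAAAAA4AAAAAAAAAAAAAAAYAAAAAAAAAAAAAAAAAAAAAAAAAAAAAAAAAQAAAAAAAAAAAAAAAwAAAAAAAAAAAAAAD8AAAAAAAAAAAAAEH+EAAAAAAAAAOgAA/+cAAAAAAAAB/8AB/+cAAAAAAAAn/8DB//8AAAAAAAAP/8Hg//8AAAAAAAAf/8DgP/8AAAAAAAAP8AAAAP8AAAAAAAAHgAAAAA8AAAAAAAAAAAAAAAcAAAAAAAAAAAAAAAAAAAAAAAAAAAAA/gAAAAAAAAAAAAAD//8AAAAAAAAAAAAH//8AAAAAADAAAAAH//8AAAAAAPAAAA/v//8AAAAAAeEAAD/v//8IAAABweEAAH////8IAAAPwcAAAH////8AAAAPgMAAAH4H/nAAAAAAAEAAAHwH+cAAAAAAAAAAB6AP+wAAAAAAAAAAA4Af8AAAAAAAAAAAAAf/gAAAAIAAAAAAAB//AAAAAIAAAAcAAB//AAAAAAAAAAfAAB/+AwAAAAAAAAf4AH/8BwAAAAAACAP8APfwAgAAAAAAAAH+AfAAPAAAAAAAMgD/n+AAOAAAAAAANmA//+AGAAAAAAAAEPAP/8AcgAAAAAAAAPwH/wA4AAAAAAAAAP4B/gD4AAAAAAAAEH4A+APwAAAAAAAAGHwAAAPgAAAAAAAAOBAAAAfAAAAAAAAAeAAAAA+AAAAAAAAB+ABwAD4AAAAAAAAD8AA4AHwAAAAAAAAH8AA+ADwAAAAAAAAf8AAfwfgAAAAAAAA/4AAfw/gAAAAAAAA/4AAP3/AAAAAAAAB/wAAH/8AAAAAAAAB/wAAD/8AAAAAAAAA/gAAB/4AAAAAAAAAeAAAAQAAAAAAAAAAAAAAAAAAAAAAAAAAAAAAAAAAAAAAAAAAAAAAAAAAAAAAAAACAAAAAAAAAAAAAAADAAAAAAAAAAAAOAALgAAAAAAAAAAAHAA/gAAAAAAAAAAAB///gAeAAAAAAAAAAf//AA+AAAAAAAADgH/+AA8AAAAAAAAD/B/4AAAAAAAAAAAD/wAABgAAAAAAAAAB/+DA/4AAAAAAAAAB/////4AAAAAAAAAAH////wAAAAAAAAAAAH/H/gAAAAAAAAAAAA8AAAAAAAAAAAAAAAAAAAAAAAAAAAAAAAAAAAAAAAAAAAABgAAAAAAAAAAAAAABgAAAAAAAAAAAAAAYAAAAAAAAAAAAAAAQAAAAAAAAAAAAAAAAAAAAAAAAAAAAAAAAAAAAAAAAAAAAAAAAAAAAAAAAAAAAAAAAAAAAAAAAAAAAAAAAAAAAAAAAAAAAAAAAAAAAAAAAAAAAAAAA="/>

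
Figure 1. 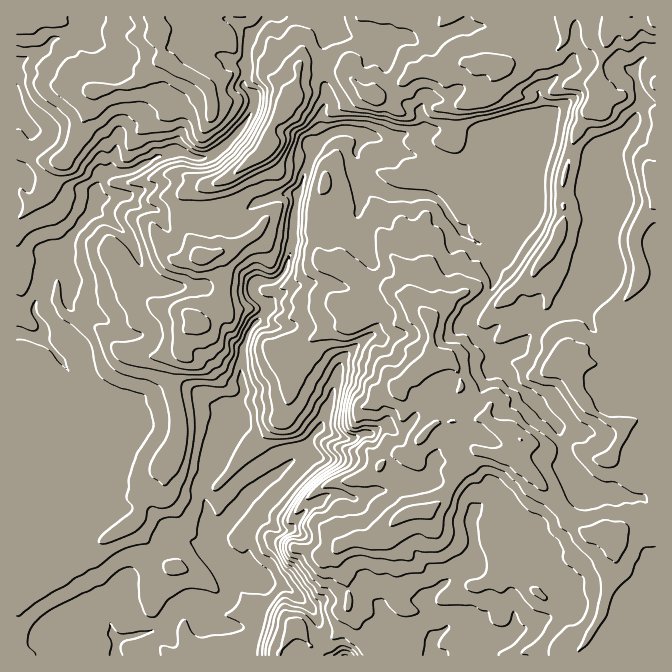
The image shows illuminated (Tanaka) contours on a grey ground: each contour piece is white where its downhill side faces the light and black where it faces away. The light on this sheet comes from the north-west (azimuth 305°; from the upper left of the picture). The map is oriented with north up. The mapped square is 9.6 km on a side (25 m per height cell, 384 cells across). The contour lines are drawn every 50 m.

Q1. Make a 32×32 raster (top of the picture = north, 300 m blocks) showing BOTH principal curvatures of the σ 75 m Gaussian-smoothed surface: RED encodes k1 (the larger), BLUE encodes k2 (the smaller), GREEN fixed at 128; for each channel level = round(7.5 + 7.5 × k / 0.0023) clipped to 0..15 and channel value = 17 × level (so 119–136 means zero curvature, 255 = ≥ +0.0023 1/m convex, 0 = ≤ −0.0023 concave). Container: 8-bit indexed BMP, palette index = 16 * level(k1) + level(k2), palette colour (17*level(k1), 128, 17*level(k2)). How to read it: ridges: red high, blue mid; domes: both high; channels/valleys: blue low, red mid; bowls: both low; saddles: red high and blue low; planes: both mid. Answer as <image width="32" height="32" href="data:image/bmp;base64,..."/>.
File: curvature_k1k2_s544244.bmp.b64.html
<image width="32" height="32" href="data:image/bmp;base64,Qk02CAAAAAAAADYEAAAoAAAAIAAAACAAAAABAAgAAAAAAAAEAAATCwAAEwsAAAABAAAAAAAAAIAAABGAAAAigAAAM4AAAESAAABVgAAAZoAAAHeAAACIgAAAmYAAAKqAAAC7gAAAzIAAAN2AAADugAAA/4AAAACAEQARgBEAIoARADOAEQBEgBEAVYARAGaAEQB3gBEAiIARAJmAEQCqgBEAu4ARAMyAEQDdgBEA7oARAP+AEQAAgCIAEYAiACKAIgAzgCIARIAiAFWAIgBmgCIAd4AiAIiAIgCZgCIAqoAiALuAIgDMgCIA3YAiAO6AIgD/gCIAAIAzABGAMwAigDMAM4AzAESAMwBVgDMAZoAzAHeAMwCIgDMAmYAzAKqAMwC7gDMAzIAzAN2AMwDugDMA/4AzAACARAARgEQAIoBEADOARABEgEQAVYBEAGaARAB3gEQAiIBEAJmARACqgEQAu4BEAMyARADdgEQA7oBEAP+ARAAAgFUAEYBVACKAVQAzgFUARIBVAFWAVQBmgFUAd4BVAIiAVQCZgFUAqoBVALuAVQDMgFUA3YBVAO6AVQD/gFUAAIBmABGAZgAigGYAM4BmAESAZgBVgGYAZoBmAHeAZgCIgGYAmYBmAKqAZgC7gGYAzIBmAN2AZgDugGYA/4BmAACAdwARgHcAIoB3ADOAdwBEgHcAVYB3AGaAdwB3gHcAiIB3AJmAdwCqgHcAu4B3AMyAdwDdgHcA7oB3AP+AdwAAgIgAEYCIACKAiAAzgIgARICIAFWAiABmgIgAd4CIAIiAiACZgIgAqoCIALuAiADMgIgA3YCIAO6AiAD/gIgAAICZABGAmQAigJkAM4CZAESAmQBVgJkAZoCZAHeAmQCIgJkAmYCZAKqAmQC7gJkAzICZAN2AmQDugJkA/4CZAACAqgARgKoAIoCqADOAqgBEgKoAVYCqAGaAqgB3gKoAiICqAJmAqgCqgKoAu4CqAMyAqgDdgKoA7oCqAP+AqgAAgLsAEYC7ACKAuwAzgLsARIC7AFWAuwBmgLsAd4C7AIiAuwCZgLsAqoC7ALuAuwDMgLsA3YC7AO6AuwD/gLsAAIDMABGAzAAigMwAM4DMAESAzABVgMwAZoDMAHeAzACIgMwAmYDMAKqAzAC7gMwAzIDMAN2AzADugMwA/4DMAACA3QARgN0AIoDdADOA3QBEgN0AVYDdAGaA3QB3gN0AiIDdAJmA3QCqgN0Au4DdAMyA3QDdgN0A7oDdAP+A3QAAgO4AEYDuACKA7gAzgO4ARIDuAFWA7gBmgO4Ad4DuAIiA7gCZgO4AqoDuALuA7gDMgO4A3YDuAO6A7gD/gO4AAID/ABGA/wAigP8AM4D/AESA/wBVgP8AZoD/AHeA/wCIgP8AmYD/AKqA/wC7gP8AzID/AN2A/wDugP8A/4D/AKeGh4eWlZenl4eXlMbHt+ai2LeolZaXlpWnl5i3dZeXpnWHh4WWlIOohod1g+nXobeXh4aGhYaHhnSEhramhoeohnWGh4aolYSVhZeS55Ck2YaGp4WnhoaFlreGdcd1h4enl4eGdoenlsaVl3SAlLW2dYaGhYXHt6a3l3Z2x4aGh3eXl4Z1dqi4lYWFcqXHyYZ1hpeGhYOFqIaGhnanl3aHd4eot5alhpV1iJTV+eS319e4hpenlaaXhnWGp6eYhoeHh4eXuKdlp3WHhZSRtciGlsenp6dzl5d1dce3qKeWiIeHd4eHpqiWhJaGhaT0kpV1hsjIx2OFhJampnaGhYWHh3d3d4eXuJaTt3WFgsX39bWEhHTFlXV1t8iGdIWWlod3d3d3hpi4p4O1pnV0cXCxxreXlYbHpLfXhYSmuZaGh4eHd3eGh6fHdYPHtIOA1MLFt7a3dZemlsi3o6eWlnaXh3eHd3d2lseFhXPX26Rw9bGAo8enlpbHloN0hKa4lpd3h4eGdnant3V1g6fYqIC3+aW2hJeFt6Z0dIbIhoaHl3eHhoaGdaWSg7VwprengZLHx8iGhceUlKOWtpZ3h4eYl4aGlqinpsi4poC4mKeVcKe3pti3pnSEpsioh4eXh5aEh3W3p5amt6e2kNu4t7WSoYSWtqWnk5Vzl6iXl4eGpYSXppWFdna5uceQkaSFp8m1lITXlHG2pbaTl4WlhYalppaGh4entrmmyNaAppiYmJaFt7jXkrLHhaeEhae3hqeUlXaHqJVxgILmYKGklZSFpqanhpbYsbbHloaGdbamqISFhpi3gcjHyLaT1pDIuLiFhaeXhpeEdMbIl4Z2hbamdYOnyZOVxqa3x8bIkMWXh3S4h5eGhoSFg+endYW3lqeHlpKlotiUpnV2ltiQ1ZaGlpeXl5WFl4eFlOiFhqW2p5iYhISlpKWlhIODtMHDp5eGlpWmhJeGh3Zz94V3dManpaNzpMXEpsf394SFpJDYloSUlZWXh4eHd4P3dXd0yJTW+pZyoZDVxIDW97W1kOiWlZeHloaHh4eHg/iFhpXIt3XWt4TGpnCQ03Cl+bdQoreEhIWWqJaHh4dz5YV1lZeUZYXHhoO3uJP5pnD21JSRgGGDs4KTgnFzdnWk5aaClYSHl6eXhoaXlcfIoKP5uKHX2Oi2o8b42Lakg2DnyKaSlLmoqLe3l3WW17aAw8e2gbjIpseEpoSmp5Wi5taoprSTl5iHd3anyLaFpZC4l8ijyYZ1qMe3t7i5x7aChKRzlJaClYaGhaaWhpbIkaiGt4SVhHWFhJaHhoV2lraWx5Z0qKemdYeGt5d2hqWTk5WVhZWnlpaWlnWGh4eGp4W3p7Y="/>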